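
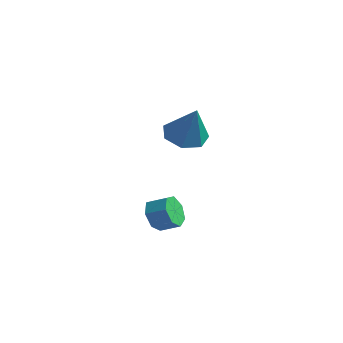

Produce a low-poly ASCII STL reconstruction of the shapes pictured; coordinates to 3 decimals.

solid 
facet normal -0.830 -0.375 -0.413
outer loop
vertex 2.647 2.489 -3.17
vertex 2.209 2.615 -2.405
vertex 2.299 3.174 -3.092
endloop
endfacet
facet normal 0.330 0.270 -0.905
outer loop
vertex 2.647 2.489 -3.17
vertex 2.299 3.174 -3.092
vertex 3.51 2.879 -2.739
endloop
endfacet
facet normal 0.330 0.270 -0.905
outer loop
vertex 3.51 2.879 -2.739
vertex 2.299 3.174 -3.092
vertex 3.162 3.564 -2.661
endloop
endfacet
facet normal 0.829 0.374 0.415
outer loop
vertex 3.51 2.879 -2.739
vertex 3.162 3.564 -2.661
vertex 3.071 3.005 -1.975
endloop
endfacet
facet normal -0.830 -0.375 -0.414
outer loop
vertex 2.299 3.174 -3.092
vertex 2.209 2.615 -2.405
vertex 1.883 3.438 -2.497
endloop
endfacet
facet normal -0.147 0.862 -0.485
outer loop
vertex 2.299 3.174 -3.092
vertex 1.883 3.438 -2.497
vertex 3.162 3.564 -2.661
endloop
endfacet
facet normal -0.147 0.861 -0.486
outer loop
vertex 3.162 3.564 -2.661
vertex 1.883 3.438 -2.497
vertex 2.746 3.828 -2.067
endloop
endfacet
facet normal 0.830 0.374 0.415
outer loop
vertex 3.162 3.564 -2.661
vertex 2.746 3.828 -2.067
vertex 3.071 3.005 -1.975
endloop
endfacet
facet normal -0.829 -0.375 -0.414
outer loop
vertex 1.883 3.438 -2.497
vertex 2.209 2.615 -2.405
vertex 1.712 3.083 -1.833
endloop
endfacet
facet normal -0.513 0.805 0.298
outer loop
vertex 1.883 3.438 -2.497
vertex 1.712 3.083 -1.833
vertex 2.746 3.828 -2.067
endloop
endfacet
facet normal -0.512 0.805 0.300
outer loop
vertex 2.746 3.828 -2.067
vertex 1.712 3.083 -1.833
vertex 2.575 3.472 -1.403
endloop
endfacet
facet normal 0.830 0.374 0.414
outer loop
vertex 2.746 3.828 -2.067
vertex 2.575 3.472 -1.403
vertex 3.071 3.005 -1.975
endloop
endfacet
facet normal -0.830 -0.374 -0.415
outer loop
vertex 1.712 3.083 -1.833
vertex 2.209 2.615 -2.405
vertex 1.915 2.375 -1.6
endloop
endfacet
facet normal -0.492 0.142 0.859
outer loop
vertex 1.712 3.083 -1.833
vertex 1.915 2.375 -1.6
vertex 2.575 3.472 -1.403
endloop
endfacet
facet normal -0.492 0.142 0.859
outer loop
vertex 2.575 3.472 -1.403
vertex 1.915 2.375 -1.6
vertex 2.778 2.764 -1.17
endloop
endfacet
facet normal 0.830 0.374 0.414
outer loop
vertex 2.575 3.472 -1.403
vertex 2.778 2.764 -1.17
vertex 3.071 3.005 -1.975
endloop
endfacet
facet normal -0.830 -0.374 -0.415
outer loop
vertex 1.915 2.375 -1.6
vertex 2.209 2.615 -2.405
vertex 2.339 1.848 -1.973
endloop
endfacet
facet normal -0.101 -0.628 0.772
outer loop
vertex 1.915 2.375 -1.6
vertex 2.339 1.848 -1.973
vertex 2.778 2.764 -1.17
endloop
endfacet
facet normal -0.101 -0.628 0.772
outer loop
vertex 2.778 2.764 -1.17
vertex 2.339 1.848 -1.973
vertex 3.202 2.238 -1.543
endloop
endfacet
facet normal 0.829 0.375 0.414
outer loop
vertex 2.778 2.764 -1.17
vertex 3.202 2.238 -1.543
vertex 3.071 3.005 -1.975
endloop
endfacet
facet normal -0.830 -0.374 -0.414
outer loop
vertex 2.339 1.848 -1.973
vertex 2.209 2.615 -2.405
vertex 2.665 1.899 -2.672
endloop
endfacet
facet normal 0.366 -0.925 0.103
outer loop
vertex 2.339 1.848 -1.973
vertex 2.665 1.899 -2.672
vertex 3.202 2.238 -1.543
endloop
endfacet
facet normal 0.365 -0.925 0.104
outer loop
vertex 3.202 2.238 -1.543
vertex 2.665 1.899 -2.672
vertex 3.528 2.288 -2.241
endloop
endfacet
facet normal 0.829 0.375 0.414
outer loop
vertex 3.202 2.238 -1.543
vertex 3.528 2.288 -2.241
vertex 3.071 3.005 -1.975
endloop
endfacet
facet normal -0.830 -0.374 -0.414
outer loop
vertex 2.665 1.899 -2.672
vertex 2.209 2.615 -2.405
vertex 2.647 2.489 -3.17
endloop
endfacet
facet normal 0.558 -0.525 -0.643
outer loop
vertex 2.665 1.899 -2.672
vertex 2.647 2.489 -3.17
vertex 3.528 2.288 -2.241
endloop
endfacet
facet normal 0.558 -0.525 -0.643
outer loop
vertex 3.528 2.288 -2.241
vertex 2.647 2.489 -3.17
vertex 3.51 2.879 -2.739
endloop
endfacet
facet normal 0.829 0.375 0.415
outer loop
vertex 3.528 2.288 -2.241
vertex 3.51 2.879 -2.739
vertex 3.071 3.005 -1.975
endloop
endfacet
facet normal -0.445 0.130 -0.886
outer loop
vertex 3.356 3.099 2.019
vertex 2.824 3.954 2.412
vertex 3.787 3.926 1.924
endloop
endfacet
facet normal 0.885 -0.465 -0.029
outer loop
vertex 3.356 3.099 2.019
vertex 3.787 3.926 1.924
vertex 3.736 3.686 4.228
endloop
endfacet
facet normal -0.445 0.130 -0.886
outer loop
vertex 3.787 3.926 1.924
vertex 2.824 3.954 2.412
vertex 3.493 4.773 2.196
endloop
endfacet
facet normal 0.949 0.312 0.054
outer loop
vertex 3.787 3.926 1.924
vertex 3.493 4.773 2.196
vertex 3.736 3.686 4.228
endloop
endfacet
facet normal -0.445 0.130 -0.886
outer loop
vertex 3.493 4.773 2.196
vertex 2.824 3.954 2.412
vertex 2.695 5.003 2.631
endloop
endfacet
facet normal 0.442 0.812 0.381
outer loop
vertex 3.493 4.773 2.196
vertex 2.695 5.003 2.631
vertex 3.736 3.686 4.228
endloop
endfacet
facet normal -0.444 0.130 -0.886
outer loop
vertex 2.695 5.003 2.631
vertex 2.824 3.954 2.412
vertex 1.994 4.443 2.9
endloop
endfacet
facet normal -0.254 0.658 0.709
outer loop
vertex 2.695 5.003 2.631
vertex 1.994 4.443 2.9
vertex 3.736 3.686 4.228
endloop
endfacet
facet normal -0.445 0.130 -0.886
outer loop
vertex 1.994 4.443 2.9
vertex 2.824 3.954 2.412
vertex 1.918 3.514 2.802
endloop
endfacet
facet normal -0.615 -0.033 0.788
outer loop
vertex 1.994 4.443 2.9
vertex 1.918 3.514 2.802
vertex 3.736 3.686 4.228
endloop
endfacet
facet normal -0.445 0.130 -0.886
outer loop
vertex 1.918 3.514 2.802
vertex 2.824 3.954 2.412
vertex 2.524 2.916 2.41
endloop
endfacet
facet normal -0.369 -0.741 0.560
outer loop
vertex 1.918 3.514 2.802
vertex 2.524 2.916 2.41
vertex 3.736 3.686 4.228
endloop
endfacet
facet normal -0.445 0.130 -0.886
outer loop
vertex 2.524 2.916 2.41
vertex 2.824 3.954 2.412
vertex 3.356 3.099 2.019
endloop
endfacet
facet normal 0.298 -0.934 0.197
outer loop
vertex 2.524 2.916 2.41
vertex 3.356 3.099 2.019
vertex 3.736 3.686 4.228
endloop
endfacet

endsolid


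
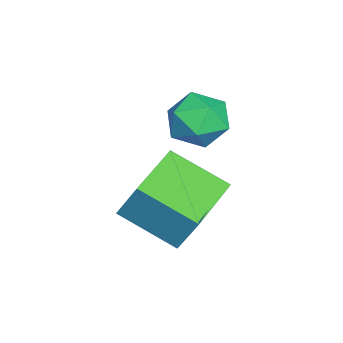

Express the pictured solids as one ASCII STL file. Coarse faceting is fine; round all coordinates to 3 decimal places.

solid 
facet normal -0.961 0.261 0.087
outer loop
vertex -0.017 -3.064 -2.553
vertex 0.278 -1.745 -3.25
vertex -0.237 -3.543 -3.553
endloop
endfacet
facet normal -0.194 -0.867 0.458
outer loop
vertex 1.282 -3.955 -3.69
vertex -0.017 -3.064 -2.553
vertex -0.237 -3.543 -3.553
endloop
endfacet
facet normal -0.961 0.261 0.087
outer loop
vertex -0.237 -3.543 -3.553
vertex 0.278 -1.745 -3.25
vertex 0.058 -2.224 -4.249
endloop
endfacet
facet normal -0.195 -0.423 -0.885
outer loop
vertex 0.058 -2.224 -4.249
vertex 1.282 -3.955 -3.69
vertex -0.237 -3.543 -3.553
endloop
endfacet
facet normal 0.195 0.424 0.885
outer loop
vertex -0.017 -3.064 -2.553
vertex 1.797 -2.157 -3.387
vertex 0.278 -1.745 -3.25
endloop
endfacet
facet normal -0.194 -0.867 0.459
outer loop
vertex 1.502 -3.476 -2.691
vertex -0.017 -3.064 -2.553
vertex 1.282 -3.955 -3.69
endloop
endfacet
facet normal 0.195 0.423 0.885
outer loop
vertex 1.502 -3.476 -2.691
vertex 1.797 -2.157 -3.387
vertex -0.017 -3.064 -2.553
endloop
endfacet
facet normal 0.194 0.867 -0.459
outer loop
vertex 0.278 -1.745 -3.25
vertex 1.797 -2.157 -3.387
vertex 0.058 -2.224 -4.249
endloop
endfacet
facet normal -0.195 -0.424 -0.884
outer loop
vertex 1.577 -2.636 -4.387
vertex 1.282 -3.955 -3.69
vertex 0.058 -2.224 -4.249
endloop
endfacet
facet normal 0.194 0.868 -0.458
outer loop
vertex 0.058 -2.224 -4.249
vertex 1.797 -2.157 -3.387
vertex 1.577 -2.636 -4.387
endloop
endfacet
facet normal 0.961 -0.261 -0.087
outer loop
vertex 1.577 -2.636 -4.387
vertex 1.502 -3.476 -2.691
vertex 1.282 -3.955 -3.69
endloop
endfacet
facet normal 0.962 -0.261 -0.087
outer loop
vertex 1.797 -2.157 -3.387
vertex 1.502 -3.476 -2.691
vertex 1.577 -2.636 -4.387
endloop
endfacet
facet normal 0.188 -0.215 0.958
outer loop
vertex 0.195 -2.21 -0.952
vertex -0.388 -2.692 -0.946
vertex 0.303 -2.936 -1.136
endloop
endfacet
facet normal 0.787 -0.039 0.616
outer loop
vertex 0.195 -2.21 -0.952
vertex 0.303 -2.936 -1.136
vertex 0.643 -2.391 -1.536
endloop
endfacet
facet normal 0.704 0.618 0.349
outer loop
vertex 0.195 -2.21 -0.952
vertex 0.643 -2.391 -1.536
vertex 0.161 -1.809 -1.594
endloop
endfacet
facet normal 0.054 0.848 0.527
outer loop
vertex 0.195 -2.21 -0.952
vertex 0.161 -1.809 -1.594
vertex -0.476 -1.995 -1.229
endloop
endfacet
facet normal -0.266 0.334 0.904
outer loop
vertex 0.195 -2.21 -0.952
vertex -0.476 -1.995 -1.229
vertex -0.388 -2.692 -0.946
endloop
endfacet
facet normal 0.869 -0.491 0.070
outer loop
vertex 0.643 -2.391 -1.536
vertex 0.303 -2.936 -1.136
vertex 0.336 -2.985 -1.891
endloop
endfacet
facet normal -0.102 -0.774 0.624
outer loop
vertex 0.303 -2.936 -1.136
vertex -0.388 -2.692 -0.946
vertex -0.301 -3.171 -1.526
endloop
endfacet
facet normal -0.837 0.112 0.536
outer loop
vertex -0.388 -2.692 -0.946
vertex -0.476 -1.995 -1.229
vertex -0.783 -2.589 -1.584
endloop
endfacet
facet normal -0.319 0.945 -0.075
outer loop
vertex -0.476 -1.995 -1.229
vertex 0.161 -1.809 -1.594
vertex -0.443 -2.044 -1.984
endloop
endfacet
facet normal 0.735 0.573 -0.363
outer loop
vertex 0.161 -1.809 -1.594
vertex 0.643 -2.391 -1.536
vertex 0.248 -2.288 -2.174
endloop
endfacet
facet normal -0.054 -0.848 -0.527
outer loop
vertex -0.335 -2.77 -2.168
vertex 0.336 -2.985 -1.891
vertex -0.301 -3.171 -1.526
endloop
endfacet
facet normal -0.704 -0.618 -0.349
outer loop
vertex -0.335 -2.77 -2.168
vertex -0.301 -3.171 -1.526
vertex -0.783 -2.589 -1.584
endloop
endfacet
facet normal -0.787 0.039 -0.616
outer loop
vertex -0.335 -2.77 -2.168
vertex -0.783 -2.589 -1.584
vertex -0.443 -2.044 -1.984
endloop
endfacet
facet normal -0.188 0.215 -0.958
outer loop
vertex -0.335 -2.77 -2.168
vertex -0.443 -2.044 -1.984
vertex 0.248 -2.288 -2.174
endloop
endfacet
facet normal 0.266 -0.334 -0.904
outer loop
vertex -0.335 -2.77 -2.168
vertex 0.248 -2.288 -2.174
vertex 0.336 -2.985 -1.891
endloop
endfacet
facet normal 0.319 -0.945 0.075
outer loop
vertex -0.301 -3.171 -1.526
vertex 0.336 -2.985 -1.891
vertex 0.303 -2.936 -1.136
endloop
endfacet
facet normal -0.735 -0.573 0.363
outer loop
vertex -0.783 -2.589 -1.584
vertex -0.301 -3.171 -1.526
vertex -0.388 -2.692 -0.946
endloop
endfacet
facet normal -0.869 0.491 -0.070
outer loop
vertex -0.443 -2.044 -1.984
vertex -0.783 -2.589 -1.584
vertex -0.476 -1.995 -1.229
endloop
endfacet
facet normal 0.102 0.774 -0.624
outer loop
vertex 0.248 -2.288 -2.174
vertex -0.443 -2.044 -1.984
vertex 0.161 -1.809 -1.594
endloop
endfacet
facet normal 0.837 -0.112 -0.536
outer loop
vertex 0.336 -2.985 -1.891
vertex 0.248 -2.288 -2.174
vertex 0.643 -2.391 -1.536
endloop
endfacet

endsolid


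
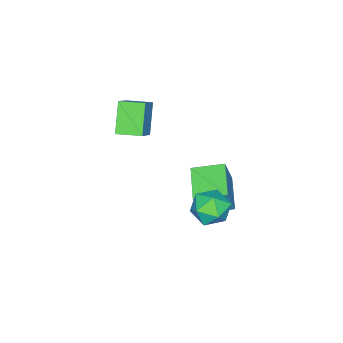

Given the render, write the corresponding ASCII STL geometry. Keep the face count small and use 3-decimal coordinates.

solid 
facet normal -0.935 -0.354 -0.023
outer loop
vertex 1.812 3.502 1.116
vertex 2.182 2.512 1.296
vertex 1.922 3.146 2.121
endloop
endfacet
facet normal -0.923 0.319 0.214
outer loop
vertex 1.812 3.502 1.116
vertex 1.922 3.146 2.121
vertex 2.211 4.148 1.873
endloop
endfacet
facet normal -0.624 0.726 -0.290
outer loop
vertex 1.812 3.502 1.116
vertex 2.211 4.148 1.873
vertex 2.65 4.134 0.895
endloop
endfacet
facet normal -0.451 0.304 -0.839
outer loop
vertex 1.812 3.502 1.116
vertex 2.65 4.134 0.895
vertex 2.632 3.123 0.538
endloop
endfacet
facet normal -0.643 -0.363 -0.674
outer loop
vertex 1.812 3.502 1.116
vertex 2.632 3.123 0.538
vertex 2.182 2.512 1.296
endloop
endfacet
facet normal -0.506 0.342 0.792
outer loop
vertex 2.211 4.148 1.873
vertex 1.922 3.146 2.121
vertex 2.828 3.557 2.522
endloop
endfacet
facet normal -0.525 -0.747 0.408
outer loop
vertex 1.922 3.146 2.121
vertex 2.182 2.512 1.296
vertex 2.81 2.546 2.165
endloop
endfacet
facet normal -0.052 -0.762 -0.645
outer loop
vertex 2.182 2.512 1.296
vertex 2.632 3.123 0.538
vertex 3.249 2.532 1.187
endloop
endfacet
facet normal 0.260 0.317 -0.912
outer loop
vertex 2.632 3.123 0.538
vertex 2.65 4.134 0.895
vertex 3.538 3.534 0.939
endloop
endfacet
facet normal -0.021 0.999 -0.024
outer loop
vertex 2.65 4.134 0.895
vertex 2.211 4.148 1.873
vertex 3.278 4.168 1.764
endloop
endfacet
facet normal 0.451 -0.304 0.839
outer loop
vertex 3.648 3.178 1.944
vertex 2.828 3.557 2.522
vertex 2.81 2.546 2.165
endloop
endfacet
facet normal 0.624 -0.726 0.290
outer loop
vertex 3.648 3.178 1.944
vertex 2.81 2.546 2.165
vertex 3.249 2.532 1.187
endloop
endfacet
facet normal 0.923 -0.319 -0.214
outer loop
vertex 3.648 3.178 1.944
vertex 3.249 2.532 1.187
vertex 3.538 3.534 0.939
endloop
endfacet
facet normal 0.935 0.354 0.023
outer loop
vertex 3.648 3.178 1.944
vertex 3.538 3.534 0.939
vertex 3.278 4.168 1.764
endloop
endfacet
facet normal 0.643 0.363 0.674
outer loop
vertex 3.648 3.178 1.944
vertex 3.278 4.168 1.764
vertex 2.828 3.557 2.522
endloop
endfacet
facet normal -0.260 -0.317 0.912
outer loop
vertex 2.81 2.546 2.165
vertex 2.828 3.557 2.522
vertex 1.922 3.146 2.121
endloop
endfacet
facet normal 0.021 -0.999 0.024
outer loop
vertex 3.249 2.532 1.187
vertex 2.81 2.546 2.165
vertex 2.182 2.512 1.296
endloop
endfacet
facet normal 0.506 -0.342 -0.792
outer loop
vertex 3.538 3.534 0.939
vertex 3.249 2.532 1.187
vertex 2.632 3.123 0.538
endloop
endfacet
facet normal 0.525 0.747 -0.408
outer loop
vertex 3.278 4.168 1.764
vertex 3.538 3.534 0.939
vertex 2.65 4.134 0.895
endloop
endfacet
facet normal 0.052 0.762 0.645
outer loop
vertex 2.828 3.557 2.522
vertex 3.278 4.168 1.764
vertex 2.211 4.148 1.873
endloop
endfacet
facet normal -0.706 -0.251 -0.662
outer loop
vertex -0.317 -3.873 3.228
vertex -0.86 -2.653 3.344
vertex 0.77 -3.256 1.836
endloop
endfacet
facet normal 0.405 -0.910 -0.087
outer loop
vertex 1.92 -2.847 2.916
vertex -0.317 -3.873 3.228
vertex 0.77 -3.256 1.836
endloop
endfacet
facet normal -0.706 -0.252 -0.662
outer loop
vertex 0.77 -3.256 1.836
vertex -0.86 -2.653 3.344
vertex 0.226 -2.037 1.952
endloop
endfacet
facet normal 0.581 0.330 -0.744
outer loop
vertex 0.226 -2.037 1.952
vertex 1.92 -2.847 2.916
vertex 0.77 -3.256 1.836
endloop
endfacet
facet normal -0.581 -0.330 0.744
outer loop
vertex -0.317 -3.873 3.228
vertex 0.29 -2.244 4.424
vertex -0.86 -2.653 3.344
endloop
endfacet
facet normal 0.405 -0.910 -0.086
outer loop
vertex 0.834 -3.463 4.308
vertex -0.317 -3.873 3.228
vertex 1.92 -2.847 2.916
endloop
endfacet
facet normal -0.581 -0.330 0.744
outer loop
vertex 0.834 -3.463 4.308
vertex 0.29 -2.244 4.424
vertex -0.317 -3.873 3.228
endloop
endfacet
facet normal -0.405 0.910 0.087
outer loop
vertex -0.86 -2.653 3.344
vertex 0.29 -2.244 4.424
vertex 0.226 -2.037 1.952
endloop
endfacet
facet normal 0.581 0.329 -0.744
outer loop
vertex 1.377 -1.627 3.032
vertex 1.92 -2.847 2.916
vertex 0.226 -2.037 1.952
endloop
endfacet
facet normal -0.405 0.910 0.087
outer loop
vertex 0.226 -2.037 1.952
vertex 0.29 -2.244 4.424
vertex 1.377 -1.627 3.032
endloop
endfacet
facet normal 0.706 0.251 0.662
outer loop
vertex 1.377 -1.627 3.032
vertex 0.834 -3.463 4.308
vertex 1.92 -2.847 2.916
endloop
endfacet
facet normal 0.705 0.252 0.663
outer loop
vertex 0.29 -2.244 4.424
vertex 0.834 -3.463 4.308
vertex 1.377 -1.627 3.032
endloop
endfacet
facet normal -0.748 -0.605 0.271
outer loop
vertex 0.073 0.298 0.515
vertex -0.889 1.651 0.88
vertex -0.553 0.311 -1.183
endloop
endfacet
facet normal 0.566 -0.796 -0.215
outer loop
vertex 0.929 1.509 -1.72
vertex 0.073 0.298 0.515
vertex -0.553 0.311 -1.183
endloop
endfacet
facet normal -0.748 -0.605 0.271
outer loop
vertex -0.553 0.311 -1.183
vertex -0.889 1.651 0.88
vertex -1.515 1.664 -0.818
endloop
endfacet
facet normal -0.346 0.007 -0.938
outer loop
vertex -1.515 1.664 -0.818
vertex 0.929 1.509 -1.72
vertex -0.553 0.311 -1.183
endloop
endfacet
facet normal 0.346 -0.007 0.938
outer loop
vertex 0.073 0.298 0.515
vertex 0.593 2.849 0.343
vertex -0.889 1.651 0.88
endloop
endfacet
facet normal 0.566 -0.796 -0.215
outer loop
vertex 1.555 1.496 -0.022
vertex 0.073 0.298 0.515
vertex 0.929 1.509 -1.72
endloop
endfacet
facet normal 0.346 -0.007 0.938
outer loop
vertex 1.555 1.496 -0.022
vertex 0.593 2.849 0.343
vertex 0.073 0.298 0.515
endloop
endfacet
facet normal -0.566 0.796 0.215
outer loop
vertex -0.889 1.651 0.88
vertex 0.593 2.849 0.343
vertex -1.515 1.664 -0.818
endloop
endfacet
facet normal -0.346 0.007 -0.938
outer loop
vertex -0.033 2.862 -1.355
vertex 0.929 1.509 -1.72
vertex -1.515 1.664 -0.818
endloop
endfacet
facet normal -0.566 0.796 0.215
outer loop
vertex -1.515 1.664 -0.818
vertex 0.593 2.849 0.343
vertex -0.033 2.862 -1.355
endloop
endfacet
facet normal 0.748 0.605 -0.271
outer loop
vertex -0.033 2.862 -1.355
vertex 1.555 1.496 -0.022
vertex 0.929 1.509 -1.72
endloop
endfacet
facet normal 0.748 0.605 -0.271
outer loop
vertex 0.593 2.849 0.343
vertex 1.555 1.496 -0.022
vertex -0.033 2.862 -1.355
endloop
endfacet

endsolid


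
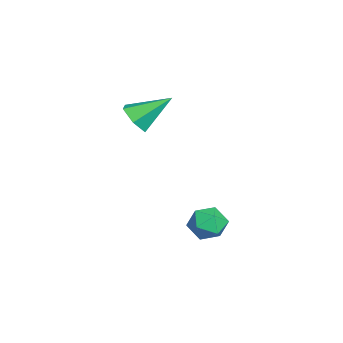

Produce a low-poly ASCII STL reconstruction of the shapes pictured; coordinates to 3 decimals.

solid 
facet normal -0.331 0.864 -0.379
outer loop
vertex -1.761 -0.079 -2.461
vertex -2.324 -0.135 -2.097
vertex -1.789 0.182 -1.841
endloop
endfacet
facet normal 0.382 0.858 -0.344
outer loop
vertex -1.761 -0.079 -2.461
vertex -1.789 0.182 -1.841
vertex -1.237 -0.145 -2.044
endloop
endfacet
facet normal 0.617 0.302 -0.727
outer loop
vertex -1.761 -0.079 -2.461
vertex -1.237 -0.145 -2.044
vertex -1.432 -0.665 -2.425
endloop
endfacet
facet normal 0.049 -0.034 -0.998
outer loop
vertex -1.761 -0.079 -2.461
vertex -1.432 -0.665 -2.425
vertex -2.104 -0.658 -2.458
endloop
endfacet
facet normal -0.537 0.314 -0.783
outer loop
vertex -1.761 -0.079 -2.461
vertex -2.104 -0.658 -2.458
vertex -2.324 -0.135 -2.097
endloop
endfacet
facet normal 0.568 0.751 0.336
outer loop
vertex -1.237 -0.145 -2.044
vertex -1.789 0.182 -1.841
vertex -1.476 -0.242 -1.422
endloop
endfacet
facet normal -0.585 0.762 0.279
outer loop
vertex -1.789 0.182 -1.841
vertex -2.324 -0.135 -2.097
vertex -2.148 -0.235 -1.455
endloop
endfacet
facet normal -0.919 -0.129 -0.373
outer loop
vertex -2.324 -0.135 -2.097
vertex -2.104 -0.658 -2.458
vertex -2.343 -0.755 -1.836
endloop
endfacet
facet normal 0.028 -0.692 -0.721
outer loop
vertex -2.104 -0.658 -2.458
vertex -1.432 -0.665 -2.425
vertex -1.791 -1.082 -2.039
endloop
endfacet
facet normal 0.948 -0.148 -0.283
outer loop
vertex -1.432 -0.665 -2.425
vertex -1.237 -0.145 -2.044
vertex -1.256 -0.765 -1.783
endloop
endfacet
facet normal -0.049 0.034 0.998
outer loop
vertex -1.819 -0.821 -1.419
vertex -1.476 -0.242 -1.422
vertex -2.148 -0.235 -1.455
endloop
endfacet
facet normal -0.617 -0.302 0.727
outer loop
vertex -1.819 -0.821 -1.419
vertex -2.148 -0.235 -1.455
vertex -2.343 -0.755 -1.836
endloop
endfacet
facet normal -0.382 -0.858 0.344
outer loop
vertex -1.819 -0.821 -1.419
vertex -2.343 -0.755 -1.836
vertex -1.791 -1.082 -2.039
endloop
endfacet
facet normal 0.331 -0.864 0.379
outer loop
vertex -1.819 -0.821 -1.419
vertex -1.791 -1.082 -2.039
vertex -1.256 -0.765 -1.783
endloop
endfacet
facet normal 0.537 -0.314 0.783
outer loop
vertex -1.819 -0.821 -1.419
vertex -1.256 -0.765 -1.783
vertex -1.476 -0.242 -1.422
endloop
endfacet
facet normal -0.028 0.692 0.721
outer loop
vertex -2.148 -0.235 -1.455
vertex -1.476 -0.242 -1.422
vertex -1.789 0.182 -1.841
endloop
endfacet
facet normal -0.948 0.148 0.283
outer loop
vertex -2.343 -0.755 -1.836
vertex -2.148 -0.235 -1.455
vertex -2.324 -0.135 -2.097
endloop
endfacet
facet normal -0.568 -0.751 -0.336
outer loop
vertex -1.791 -1.082 -2.039
vertex -2.343 -0.755 -1.836
vertex -2.104 -0.658 -2.458
endloop
endfacet
facet normal 0.585 -0.762 -0.279
outer loop
vertex -1.256 -0.765 -1.783
vertex -1.791 -1.082 -2.039
vertex -1.432 -0.665 -2.425
endloop
endfacet
facet normal 0.919 0.129 0.373
outer loop
vertex -1.476 -0.242 -1.422
vertex -1.256 -0.765 -1.783
vertex -1.237 -0.145 -2.044
endloop
endfacet
facet normal 0.113 -0.799 -0.591
outer loop
vertex -2.814 -2.34 1.36
vertex -3.242 -2.661 1.712
vertex -3.436 -2.316 1.209
endloop
endfacet
facet normal 0.153 0.855 -0.495
outer loop
vertex -2.814 -2.34 1.36
vertex -3.436 -2.316 1.209
vertex -3.398 -1.559 2.528
endloop
endfacet
facet normal 0.113 -0.799 -0.591
outer loop
vertex -3.436 -2.316 1.209
vertex -3.242 -2.661 1.712
vertex -3.863 -2.637 1.561
endloop
endfacet
facet normal -0.725 0.606 -0.327
outer loop
vertex -3.436 -2.316 1.209
vertex -3.863 -2.637 1.561
vertex -3.398 -1.559 2.528
endloop
endfacet
facet normal 0.113 -0.799 -0.591
outer loop
vertex -3.863 -2.637 1.561
vertex -3.242 -2.661 1.712
vertex -3.669 -2.982 2.064
endloop
endfacet
facet normal -0.920 0.049 0.388
outer loop
vertex -3.863 -2.637 1.561
vertex -3.669 -2.982 2.064
vertex -3.398 -1.559 2.528
endloop
endfacet
facet normal 0.113 -0.799 -0.591
outer loop
vertex -3.669 -2.982 2.064
vertex -3.242 -2.661 1.712
vertex -3.048 -3.006 2.215
endloop
endfacet
facet normal -0.238 -0.260 0.936
outer loop
vertex -3.669 -2.982 2.064
vertex -3.048 -3.006 2.215
vertex -3.398 -1.559 2.528
endloop
endfacet
facet normal 0.114 -0.798 -0.591
outer loop
vertex -3.048 -3.006 2.215
vertex -3.242 -2.661 1.712
vertex -2.62 -2.685 1.864
endloop
endfacet
facet normal 0.639 -0.012 0.769
outer loop
vertex -3.048 -3.006 2.215
vertex -2.62 -2.685 1.864
vertex -3.398 -1.559 2.528
endloop
endfacet
facet normal 0.113 -0.799 -0.591
outer loop
vertex -2.62 -2.685 1.864
vertex -3.242 -2.661 1.712
vertex -2.814 -2.34 1.36
endloop
endfacet
facet normal 0.836 0.547 0.052
outer loop
vertex -2.62 -2.685 1.864
vertex -2.814 -2.34 1.36
vertex -3.398 -1.559 2.528
endloop
endfacet

endsolid


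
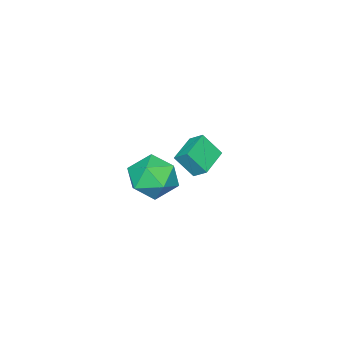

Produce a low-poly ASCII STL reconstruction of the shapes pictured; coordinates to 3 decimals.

solid 
facet normal -0.961 -0.176 0.213
outer loop
vertex -2.168 1.336 -0.542
vertex -2.535 2.091 -1.573
vertex -2.155 0.66 -1.041
endloop
endfacet
facet normal 0.276 -0.567 0.776
outer loop
vertex -0.685 0.929 -1.367
vertex -2.168 1.336 -0.542
vertex -2.155 0.66 -1.041
endloop
endfacet
facet normal -0.961 -0.176 0.213
outer loop
vertex -2.155 0.66 -1.041
vertex -2.535 2.091 -1.573
vertex -2.522 1.415 -2.072
endloop
endfacet
facet normal 0.015 -0.804 -0.594
outer loop
vertex -2.522 1.415 -2.072
vertex -0.685 0.929 -1.367
vertex -2.155 0.66 -1.041
endloop
endfacet
facet normal -0.015 0.804 0.594
outer loop
vertex -2.168 1.336 -0.542
vertex -1.065 2.36 -1.899
vertex -2.535 2.091 -1.573
endloop
endfacet
facet normal 0.276 -0.567 0.776
outer loop
vertex -0.698 1.605 -0.868
vertex -2.168 1.336 -0.542
vertex -0.685 0.929 -1.367
endloop
endfacet
facet normal -0.015 0.804 0.594
outer loop
vertex -0.698 1.605 -0.868
vertex -1.065 2.36 -1.899
vertex -2.168 1.336 -0.542
endloop
endfacet
facet normal -0.276 0.567 -0.776
outer loop
vertex -2.535 2.091 -1.573
vertex -1.065 2.36 -1.899
vertex -2.522 1.415 -2.072
endloop
endfacet
facet normal 0.015 -0.804 -0.594
outer loop
vertex -1.052 1.684 -2.398
vertex -0.685 0.929 -1.367
vertex -2.522 1.415 -2.072
endloop
endfacet
facet normal -0.276 0.567 -0.776
outer loop
vertex -2.522 1.415 -2.072
vertex -1.065 2.36 -1.899
vertex -1.052 1.684 -2.398
endloop
endfacet
facet normal 0.961 0.176 -0.213
outer loop
vertex -1.052 1.684 -2.398
vertex -0.698 1.605 -0.868
vertex -0.685 0.929 -1.367
endloop
endfacet
facet normal 0.961 0.176 -0.213
outer loop
vertex -1.065 2.36 -1.899
vertex -0.698 1.605 -0.868
vertex -1.052 1.684 -2.398
endloop
endfacet
facet normal -0.796 -0.494 0.351
outer loop
vertex 2.097 2.905 0.474
vertex 2.635 1.89 0.265
vertex 2.763 2.417 1.298
endloop
endfacet
facet normal -0.728 0.139 0.671
outer loop
vertex 2.097 2.905 0.474
vertex 2.763 2.417 1.298
vertex 2.813 3.568 1.113
endloop
endfacet
facet normal -0.746 0.645 0.167
outer loop
vertex 2.097 2.905 0.474
vertex 2.813 3.568 1.113
vertex 2.716 3.753 -0.035
endloop
endfacet
facet normal -0.824 0.323 -0.465
outer loop
vertex 2.097 2.905 0.474
vertex 2.716 3.753 -0.035
vertex 2.606 2.716 -0.559
endloop
endfacet
facet normal -0.855 -0.381 -0.352
outer loop
vertex 2.097 2.905 0.474
vertex 2.606 2.716 -0.559
vertex 2.635 1.89 0.265
endloop
endfacet
facet normal -0.087 0.162 0.983
outer loop
vertex 2.813 3.568 1.113
vertex 2.763 2.417 1.298
vertex 3.794 2.964 1.299
endloop
endfacet
facet normal -0.196 -0.864 0.465
outer loop
vertex 2.763 2.417 1.298
vertex 2.635 1.89 0.265
vertex 3.684 1.927 0.775
endloop
endfacet
facet normal -0.292 -0.681 -0.672
outer loop
vertex 2.635 1.89 0.265
vertex 2.606 2.716 -0.559
vertex 3.587 2.112 -0.373
endloop
endfacet
facet normal -0.242 0.458 -0.855
outer loop
vertex 2.606 2.716 -0.559
vertex 2.716 3.753 -0.035
vertex 3.637 3.263 -0.558
endloop
endfacet
facet normal -0.116 0.979 0.168
outer loop
vertex 2.716 3.753 -0.035
vertex 2.813 3.568 1.113
vertex 3.765 3.79 0.475
endloop
endfacet
facet normal 0.824 -0.323 0.465
outer loop
vertex 4.303 2.775 0.266
vertex 3.794 2.964 1.299
vertex 3.684 1.927 0.775
endloop
endfacet
facet normal 0.746 -0.645 -0.167
outer loop
vertex 4.303 2.775 0.266
vertex 3.684 1.927 0.775
vertex 3.587 2.112 -0.373
endloop
endfacet
facet normal 0.728 -0.139 -0.671
outer loop
vertex 4.303 2.775 0.266
vertex 3.587 2.112 -0.373
vertex 3.637 3.263 -0.558
endloop
endfacet
facet normal 0.796 0.494 -0.351
outer loop
vertex 4.303 2.775 0.266
vertex 3.637 3.263 -0.558
vertex 3.765 3.79 0.475
endloop
endfacet
facet normal 0.855 0.381 0.352
outer loop
vertex 4.303 2.775 0.266
vertex 3.765 3.79 0.475
vertex 3.794 2.964 1.299
endloop
endfacet
facet normal 0.242 -0.458 0.855
outer loop
vertex 3.684 1.927 0.775
vertex 3.794 2.964 1.299
vertex 2.763 2.417 1.298
endloop
endfacet
facet normal 0.116 -0.979 -0.168
outer loop
vertex 3.587 2.112 -0.373
vertex 3.684 1.927 0.775
vertex 2.635 1.89 0.265
endloop
endfacet
facet normal 0.087 -0.162 -0.983
outer loop
vertex 3.637 3.263 -0.558
vertex 3.587 2.112 -0.373
vertex 2.606 2.716 -0.559
endloop
endfacet
facet normal 0.196 0.864 -0.465
outer loop
vertex 3.765 3.79 0.475
vertex 3.637 3.263 -0.558
vertex 2.716 3.753 -0.035
endloop
endfacet
facet normal 0.292 0.681 0.672
outer loop
vertex 3.794 2.964 1.299
vertex 3.765 3.79 0.475
vertex 2.813 3.568 1.113
endloop
endfacet

endsolid


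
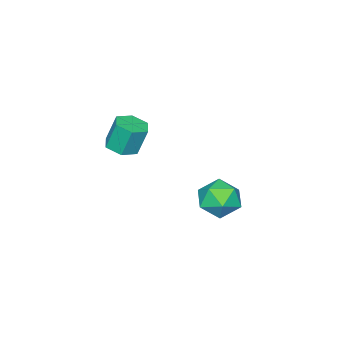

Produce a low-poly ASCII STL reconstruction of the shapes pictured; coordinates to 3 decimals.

solid 
facet normal 0.183 -0.254 -0.950
outer loop
vertex 1.004 -3.062 2.122
vertex 0.257 -2.8 1.908
vertex 0.893 -2.283 1.892
endloop
endfacet
facet normal 0.974 0.180 0.139
outer loop
vertex 1.004 -3.062 2.122
vertex 0.893 -2.283 1.892
vertex 0.73 -2.681 3.546
endloop
endfacet
facet normal 0.974 0.180 0.139
outer loop
vertex 0.73 -2.681 3.546
vertex 0.893 -2.283 1.892
vertex 0.619 -1.902 3.317
endloop
endfacet
facet normal -0.184 0.253 0.950
outer loop
vertex 0.73 -2.681 3.546
vertex 0.619 -1.902 3.317
vertex -0.017 -2.42 3.332
endloop
endfacet
facet normal 0.183 -0.254 -0.950
outer loop
vertex 0.893 -2.283 1.892
vertex 0.257 -2.8 1.908
vertex 0.146 -2.021 1.678
endloop
endfacet
facet normal 0.370 0.913 -0.173
outer loop
vertex 0.893 -2.283 1.892
vertex 0.146 -2.021 1.678
vertex 0.619 -1.902 3.317
endloop
endfacet
facet normal 0.369 0.913 -0.173
outer loop
vertex 0.619 -1.902 3.317
vertex 0.146 -2.021 1.678
vertex -0.129 -1.64 3.103
endloop
endfacet
facet normal -0.183 0.253 0.950
outer loop
vertex 0.619 -1.902 3.317
vertex -0.129 -1.64 3.103
vertex -0.017 -2.42 3.332
endloop
endfacet
facet normal 0.183 -0.254 -0.950
outer loop
vertex 0.146 -2.021 1.678
vertex 0.257 -2.8 1.908
vertex -0.49 -2.539 1.694
endloop
endfacet
facet normal -0.605 0.733 -0.313
outer loop
vertex 0.146 -2.021 1.678
vertex -0.49 -2.539 1.694
vertex -0.129 -1.64 3.103
endloop
endfacet
facet normal -0.605 0.732 -0.312
outer loop
vertex -0.129 -1.64 3.103
vertex -0.49 -2.539 1.694
vertex -0.764 -2.158 3.118
endloop
endfacet
facet normal -0.184 0.253 0.950
outer loop
vertex -0.129 -1.64 3.103
vertex -0.764 -2.158 3.118
vertex -0.017 -2.42 3.332
endloop
endfacet
facet normal 0.184 -0.253 -0.950
outer loop
vertex -0.49 -2.539 1.694
vertex 0.257 -2.8 1.908
vertex -0.379 -3.318 1.923
endloop
endfacet
facet normal -0.974 -0.180 -0.139
outer loop
vertex -0.49 -2.539 1.694
vertex -0.379 -3.318 1.923
vertex -0.764 -2.158 3.118
endloop
endfacet
facet normal -0.974 -0.180 -0.139
outer loop
vertex -0.764 -2.158 3.118
vertex -0.379 -3.318 1.923
vertex -0.653 -2.937 3.348
endloop
endfacet
facet normal -0.183 0.254 0.950
outer loop
vertex -0.764 -2.158 3.118
vertex -0.653 -2.937 3.348
vertex -0.017 -2.42 3.332
endloop
endfacet
facet normal 0.183 -0.253 -0.950
outer loop
vertex -0.379 -3.318 1.923
vertex 0.257 -2.8 1.908
vertex 0.369 -3.58 2.137
endloop
endfacet
facet normal -0.369 -0.913 0.173
outer loop
vertex -0.379 -3.318 1.923
vertex 0.369 -3.58 2.137
vertex -0.653 -2.937 3.348
endloop
endfacet
facet normal -0.370 -0.913 0.173
outer loop
vertex -0.653 -2.937 3.348
vertex 0.369 -3.58 2.137
vertex 0.094 -3.199 3.562
endloop
endfacet
facet normal -0.183 0.254 0.950
outer loop
vertex -0.653 -2.937 3.348
vertex 0.094 -3.199 3.562
vertex -0.017 -2.42 3.332
endloop
endfacet
facet normal 0.184 -0.253 -0.950
outer loop
vertex 0.369 -3.58 2.137
vertex 0.257 -2.8 1.908
vertex 1.004 -3.062 2.122
endloop
endfacet
facet normal 0.605 -0.732 0.313
outer loop
vertex 0.369 -3.58 2.137
vertex 1.004 -3.062 2.122
vertex 0.094 -3.199 3.562
endloop
endfacet
facet normal 0.605 -0.733 0.312
outer loop
vertex 0.094 -3.199 3.562
vertex 1.004 -3.062 2.122
vertex 0.73 -2.681 3.546
endloop
endfacet
facet normal -0.183 0.254 0.950
outer loop
vertex 0.094 -3.199 3.562
vertex 0.73 -2.681 3.546
vertex -0.017 -2.42 3.332
endloop
endfacet
facet normal -0.047 0.031 0.998
outer loop
vertex -4.163 0.038 -2.065
vertex -4.498 -1.069 -2.046
vertex -3.373 -0.804 -2.001
endloop
endfacet
facet normal 0.451 0.480 0.752
outer loop
vertex -4.163 0.038 -2.065
vertex -3.373 -0.804 -2.001
vertex -3.193 0.107 -2.691
endloop
endfacet
facet normal 0.132 0.942 0.309
outer loop
vertex -4.163 0.038 -2.065
vertex -3.193 0.107 -2.691
vertex -4.206 0.404 -3.162
endloop
endfacet
facet normal -0.561 0.778 0.282
outer loop
vertex -4.163 0.038 -2.065
vertex -4.206 0.404 -3.162
vertex -5.013 -0.322 -2.763
endloop
endfacet
facet normal -0.673 0.216 0.708
outer loop
vertex -4.163 0.038 -2.065
vertex -5.013 -0.322 -2.763
vertex -4.498 -1.069 -2.046
endloop
endfacet
facet normal 0.922 0.102 0.374
outer loop
vertex -3.193 0.107 -2.691
vertex -3.373 -0.804 -2.001
vertex -2.927 -0.958 -3.057
endloop
endfacet
facet normal 0.116 -0.624 0.772
outer loop
vertex -3.373 -0.804 -2.001
vertex -4.498 -1.069 -2.046
vertex -3.734 -1.684 -2.658
endloop
endfacet
facet normal -0.895 -0.327 0.302
outer loop
vertex -4.498 -1.069 -2.046
vertex -5.013 -0.322 -2.763
vertex -4.747 -1.387 -3.129
endloop
endfacet
facet normal -0.715 0.582 -0.387
outer loop
vertex -5.013 -0.322 -2.763
vertex -4.206 0.404 -3.162
vertex -4.567 -0.476 -3.819
endloop
endfacet
facet normal 0.407 0.847 -0.342
outer loop
vertex -4.206 0.404 -3.162
vertex -3.193 0.107 -2.691
vertex -3.442 -0.211 -3.774
endloop
endfacet
facet normal 0.561 -0.778 -0.282
outer loop
vertex -3.777 -1.318 -3.755
vertex -2.927 -0.958 -3.057
vertex -3.734 -1.684 -2.658
endloop
endfacet
facet normal -0.132 -0.942 -0.309
outer loop
vertex -3.777 -1.318 -3.755
vertex -3.734 -1.684 -2.658
vertex -4.747 -1.387 -3.129
endloop
endfacet
facet normal -0.451 -0.480 -0.752
outer loop
vertex -3.777 -1.318 -3.755
vertex -4.747 -1.387 -3.129
vertex -4.567 -0.476 -3.819
endloop
endfacet
facet normal 0.047 -0.031 -0.998
outer loop
vertex -3.777 -1.318 -3.755
vertex -4.567 -0.476 -3.819
vertex -3.442 -0.211 -3.774
endloop
endfacet
facet normal 0.673 -0.216 -0.708
outer loop
vertex -3.777 -1.318 -3.755
vertex -3.442 -0.211 -3.774
vertex -2.927 -0.958 -3.057
endloop
endfacet
facet normal 0.715 -0.582 0.387
outer loop
vertex -3.734 -1.684 -2.658
vertex -2.927 -0.958 -3.057
vertex -3.373 -0.804 -2.001
endloop
endfacet
facet normal -0.407 -0.847 0.342
outer loop
vertex -4.747 -1.387 -3.129
vertex -3.734 -1.684 -2.658
vertex -4.498 -1.069 -2.046
endloop
endfacet
facet normal -0.922 -0.102 -0.374
outer loop
vertex -4.567 -0.476 -3.819
vertex -4.747 -1.387 -3.129
vertex -5.013 -0.322 -2.763
endloop
endfacet
facet normal -0.116 0.624 -0.772
outer loop
vertex -3.442 -0.211 -3.774
vertex -4.567 -0.476 -3.819
vertex -4.206 0.404 -3.162
endloop
endfacet
facet normal 0.895 0.327 -0.302
outer loop
vertex -2.927 -0.958 -3.057
vertex -3.442 -0.211 -3.774
vertex -3.193 0.107 -2.691
endloop
endfacet

endsolid


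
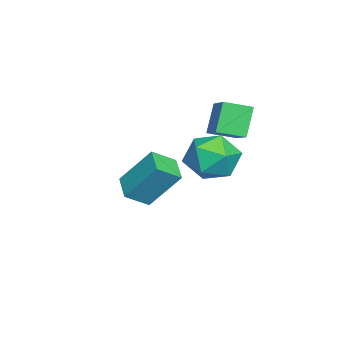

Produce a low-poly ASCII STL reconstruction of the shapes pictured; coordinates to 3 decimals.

solid 
facet normal 0.358 0.934 -0.006
outer loop
vertex 1.953 4.656 1.104
vertex 1.205 4.948 1.922
vertex 2.242 4.552 2.209
endloop
endfacet
facet normal 0.866 0.465 -0.183
outer loop
vertex 1.953 4.656 1.104
vertex 2.242 4.552 2.209
vertex 2.526 3.73 1.463
endloop
endfacet
facet normal 0.644 0.105 -0.757
outer loop
vertex 1.953 4.656 1.104
vertex 2.526 3.73 1.463
vertex 1.665 3.618 0.715
endloop
endfacet
facet normal -0.001 0.351 -0.936
outer loop
vertex 1.953 4.656 1.104
vertex 1.665 3.618 0.715
vertex 0.849 4.37 0.998
endloop
endfacet
facet normal -0.178 0.864 -0.471
outer loop
vertex 1.953 4.656 1.104
vertex 0.849 4.37 0.998
vertex 1.205 4.948 1.922
endloop
endfacet
facet normal 0.935 0.000 0.355
outer loop
vertex 2.526 3.73 1.463
vertex 2.242 4.552 2.209
vertex 2.131 3.45 2.502
endloop
endfacet
facet normal 0.112 0.759 0.642
outer loop
vertex 2.242 4.552 2.209
vertex 1.205 4.948 1.922
vertex 1.315 4.202 2.785
endloop
endfacet
facet normal -0.755 0.646 -0.113
outer loop
vertex 1.205 4.948 1.922
vertex 0.849 4.37 0.998
vertex 0.454 4.09 2.037
endloop
endfacet
facet normal -0.468 -0.183 -0.865
outer loop
vertex 0.849 4.37 0.998
vertex 1.665 3.618 0.715
vertex 0.738 3.268 1.291
endloop
endfacet
facet normal 0.576 -0.581 -0.576
outer loop
vertex 1.665 3.618 0.715
vertex 2.526 3.73 1.463
vertex 1.775 2.872 1.578
endloop
endfacet
facet normal 0.001 -0.351 0.936
outer loop
vertex 1.027 3.164 2.396
vertex 2.131 3.45 2.502
vertex 1.315 4.202 2.785
endloop
endfacet
facet normal -0.644 -0.105 0.757
outer loop
vertex 1.027 3.164 2.396
vertex 1.315 4.202 2.785
vertex 0.454 4.09 2.037
endloop
endfacet
facet normal -0.866 -0.465 0.183
outer loop
vertex 1.027 3.164 2.396
vertex 0.454 4.09 2.037
vertex 0.738 3.268 1.291
endloop
endfacet
facet normal -0.358 -0.934 0.006
outer loop
vertex 1.027 3.164 2.396
vertex 0.738 3.268 1.291
vertex 1.775 2.872 1.578
endloop
endfacet
facet normal 0.178 -0.864 0.471
outer loop
vertex 1.027 3.164 2.396
vertex 1.775 2.872 1.578
vertex 2.131 3.45 2.502
endloop
endfacet
facet normal 0.468 0.183 0.865
outer loop
vertex 1.315 4.202 2.785
vertex 2.131 3.45 2.502
vertex 2.242 4.552 2.209
endloop
endfacet
facet normal -0.576 0.581 0.576
outer loop
vertex 0.454 4.09 2.037
vertex 1.315 4.202 2.785
vertex 1.205 4.948 1.922
endloop
endfacet
facet normal -0.935 -0.000 -0.355
outer loop
vertex 0.738 3.268 1.291
vertex 0.454 4.09 2.037
vertex 0.849 4.37 0.998
endloop
endfacet
facet normal -0.112 -0.759 -0.642
outer loop
vertex 1.775 2.872 1.578
vertex 0.738 3.268 1.291
vertex 1.665 3.618 0.715
endloop
endfacet
facet normal 0.755 -0.646 0.113
outer loop
vertex 2.131 3.45 2.502
vertex 1.775 2.872 1.578
vertex 2.526 3.73 1.463
endloop
endfacet
facet normal -0.879 -0.369 0.301
outer loop
vertex -2.776 0.732 -0.256
vertex -3.352 1.571 -0.911
vertex -2.796 -0.556 -1.89
endloop
endfacet
facet normal 0.476 -0.693 0.541
outer loop
vertex -1.688 -0.091 -2.269
vertex -2.776 0.732 -0.256
vertex -2.796 -0.556 -1.89
endloop
endfacet
facet normal -0.879 -0.369 0.301
outer loop
vertex -2.796 -0.556 -1.89
vertex -3.352 1.571 -0.911
vertex -3.372 0.284 -2.544
endloop
endfacet
facet normal -0.009 -0.618 -0.786
outer loop
vertex -3.372 0.284 -2.544
vertex -1.688 -0.091 -2.269
vertex -2.796 -0.556 -1.89
endloop
endfacet
facet normal 0.009 0.619 0.785
outer loop
vertex -2.776 0.732 -0.256
vertex -2.244 2.036 -1.29
vertex -3.352 1.571 -0.911
endloop
endfacet
facet normal 0.476 -0.694 0.541
outer loop
vertex -1.668 1.196 -0.636
vertex -2.776 0.732 -0.256
vertex -1.688 -0.091 -2.269
endloop
endfacet
facet normal 0.010 0.619 0.786
outer loop
vertex -1.668 1.196 -0.636
vertex -2.244 2.036 -1.29
vertex -2.776 0.732 -0.256
endloop
endfacet
facet normal -0.476 0.694 -0.541
outer loop
vertex -3.352 1.571 -0.911
vertex -2.244 2.036 -1.29
vertex -3.372 0.284 -2.544
endloop
endfacet
facet normal -0.010 -0.620 -0.785
outer loop
vertex -2.264 0.748 -2.924
vertex -1.688 -0.091 -2.269
vertex -3.372 0.284 -2.544
endloop
endfacet
facet normal -0.476 0.694 -0.541
outer loop
vertex -3.372 0.284 -2.544
vertex -2.244 2.036 -1.29
vertex -2.264 0.748 -2.924
endloop
endfacet
facet normal 0.879 0.369 -0.301
outer loop
vertex -2.264 0.748 -2.924
vertex -1.668 1.196 -0.636
vertex -1.688 -0.091 -2.269
endloop
endfacet
facet normal 0.879 0.369 -0.301
outer loop
vertex -2.244 2.036 -1.29
vertex -1.668 1.196 -0.636
vertex -2.264 0.748 -2.924
endloop
endfacet
facet normal -0.491 0.095 0.866
outer loop
vertex -2.828 3.141 2.517
vertex -1.37 3.769 3.276
vertex -3.142 4.228 2.22
endloop
endfacet
facet normal -0.829 -0.357 -0.431
outer loop
vertex -2.43 4.091 0.964
vertex -2.828 3.141 2.517
vertex -3.142 4.228 2.22
endloop
endfacet
facet normal -0.491 0.095 0.866
outer loop
vertex -3.142 4.228 2.22
vertex -1.37 3.769 3.276
vertex -1.684 4.857 2.978
endloop
endfacet
facet normal -0.269 0.929 -0.254
outer loop
vertex -1.684 4.857 2.978
vertex -2.43 4.091 0.964
vertex -3.142 4.228 2.22
endloop
endfacet
facet normal 0.268 -0.929 0.253
outer loop
vertex -2.828 3.141 2.517
vertex -0.658 3.632 2.02
vertex -1.37 3.769 3.276
endloop
endfacet
facet normal -0.829 -0.357 -0.431
outer loop
vertex -2.116 3.003 1.262
vertex -2.828 3.141 2.517
vertex -2.43 4.091 0.964
endloop
endfacet
facet normal 0.269 -0.929 0.254
outer loop
vertex -2.116 3.003 1.262
vertex -0.658 3.632 2.02
vertex -2.828 3.141 2.517
endloop
endfacet
facet normal 0.829 0.357 0.431
outer loop
vertex -1.37 3.769 3.276
vertex -0.658 3.632 2.02
vertex -1.684 4.857 2.978
endloop
endfacet
facet normal -0.268 0.929 -0.254
outer loop
vertex -0.972 4.719 1.723
vertex -2.43 4.091 0.964
vertex -1.684 4.857 2.978
endloop
endfacet
facet normal 0.829 0.357 0.431
outer loop
vertex -1.684 4.857 2.978
vertex -0.658 3.632 2.02
vertex -0.972 4.719 1.723
endloop
endfacet
facet normal 0.492 -0.095 -0.866
outer loop
vertex -0.972 4.719 1.723
vertex -2.116 3.003 1.262
vertex -2.43 4.091 0.964
endloop
endfacet
facet normal 0.491 -0.095 -0.866
outer loop
vertex -0.658 3.632 2.02
vertex -2.116 3.003 1.262
vertex -0.972 4.719 1.723
endloop
endfacet

endsolid


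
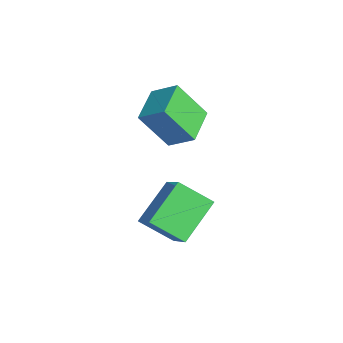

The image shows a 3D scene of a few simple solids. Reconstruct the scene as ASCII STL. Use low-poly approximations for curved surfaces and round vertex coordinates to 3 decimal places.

solid 
facet normal -0.813 0.558 0.168
outer loop
vertex -1.854 3.19 0.032
vertex -1.265 3.866 0.634
vertex -1.52 4.073 -1.285
endloop
endfacet
facet normal -0.545 -0.626 -0.558
outer loop
vertex -0.415 3.314 -1.514
vertex -1.854 3.19 0.032
vertex -1.52 4.073 -1.285
endloop
endfacet
facet normal -0.813 0.558 0.168
outer loop
vertex -1.52 4.073 -1.285
vertex -1.265 3.866 0.634
vertex -0.931 4.749 -0.683
endloop
endfacet
facet normal 0.206 0.545 -0.813
outer loop
vertex -0.931 4.749 -0.683
vertex -0.415 3.314 -1.514
vertex -1.52 4.073 -1.285
endloop
endfacet
facet normal -0.206 -0.545 0.813
outer loop
vertex -1.854 3.19 0.032
vertex -0.16 3.107 0.405
vertex -1.265 3.866 0.634
endloop
endfacet
facet normal -0.545 -0.626 -0.558
outer loop
vertex -0.749 2.431 -0.197
vertex -1.854 3.19 0.032
vertex -0.415 3.314 -1.514
endloop
endfacet
facet normal -0.206 -0.545 0.813
outer loop
vertex -0.749 2.431 -0.197
vertex -0.16 3.107 0.405
vertex -1.854 3.19 0.032
endloop
endfacet
facet normal 0.545 0.626 0.558
outer loop
vertex -1.265 3.866 0.634
vertex -0.16 3.107 0.405
vertex -0.931 4.749 -0.683
endloop
endfacet
facet normal 0.206 0.545 -0.813
outer loop
vertex 0.174 3.99 -0.912
vertex -0.415 3.314 -1.514
vertex -0.931 4.749 -0.683
endloop
endfacet
facet normal 0.545 0.626 0.558
outer loop
vertex -0.931 4.749 -0.683
vertex -0.16 3.107 0.405
vertex 0.174 3.99 -0.912
endloop
endfacet
facet normal 0.813 -0.558 -0.168
outer loop
vertex 0.174 3.99 -0.912
vertex -0.749 2.431 -0.197
vertex -0.415 3.314 -1.514
endloop
endfacet
facet normal 0.813 -0.558 -0.168
outer loop
vertex -0.16 3.107 0.405
vertex -0.749 2.431 -0.197
vertex 0.174 3.99 -0.912
endloop
endfacet
facet normal -0.422 -0.721 0.550
outer loop
vertex 1.904 1.998 -2.95
vertex 1.056 3.187 -2.042
vertex 0.87 1.932 -3.83
endloop
endfacet
facet normal 0.493 -0.691 -0.528
outer loop
vertex 1.444 2.913 -4.578
vertex 1.904 1.998 -2.95
vertex 0.87 1.932 -3.83
endloop
endfacet
facet normal -0.423 -0.720 0.550
outer loop
vertex 0.87 1.932 -3.83
vertex 1.056 3.187 -2.042
vertex 0.022 3.122 -2.923
endloop
endfacet
facet normal -0.761 -0.049 -0.647
outer loop
vertex 0.022 3.122 -2.923
vertex 1.444 2.913 -4.578
vertex 0.87 1.932 -3.83
endloop
endfacet
facet normal 0.761 0.048 0.647
outer loop
vertex 1.904 1.998 -2.95
vertex 1.63 4.168 -2.79
vertex 1.056 3.187 -2.042
endloop
endfacet
facet normal 0.493 -0.691 -0.528
outer loop
vertex 2.478 2.978 -3.697
vertex 1.904 1.998 -2.95
vertex 1.444 2.913 -4.578
endloop
endfacet
facet normal 0.760 0.048 0.648
outer loop
vertex 2.478 2.978 -3.697
vertex 1.63 4.168 -2.79
vertex 1.904 1.998 -2.95
endloop
endfacet
facet normal -0.493 0.691 0.528
outer loop
vertex 1.056 3.187 -2.042
vertex 1.63 4.168 -2.79
vertex 0.022 3.122 -2.923
endloop
endfacet
facet normal -0.761 -0.048 -0.647
outer loop
vertex 0.596 4.102 -3.67
vertex 1.444 2.913 -4.578
vertex 0.022 3.122 -2.923
endloop
endfacet
facet normal -0.493 0.691 0.528
outer loop
vertex 0.022 3.122 -2.923
vertex 1.63 4.168 -2.79
vertex 0.596 4.102 -3.67
endloop
endfacet
facet normal 0.423 0.721 -0.549
outer loop
vertex 0.596 4.102 -3.67
vertex 2.478 2.978 -3.697
vertex 1.444 2.913 -4.578
endloop
endfacet
facet normal 0.422 0.720 -0.550
outer loop
vertex 1.63 4.168 -2.79
vertex 2.478 2.978 -3.697
vertex 0.596 4.102 -3.67
endloop
endfacet

endsolid


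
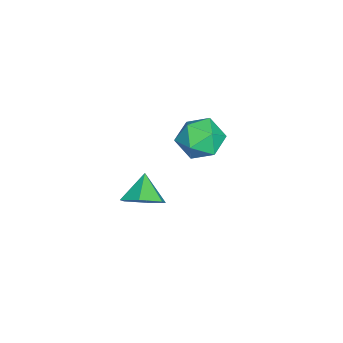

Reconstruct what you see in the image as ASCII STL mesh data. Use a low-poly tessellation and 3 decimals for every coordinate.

solid 
facet normal -0.776 0.576 0.256
outer loop
vertex -4.824 0.564 2.9
vertex -4.426 0.619 3.984
vertex -4.096 1.409 3.206
endloop
endfacet
facet normal -0.601 0.674 -0.430
outer loop
vertex -4.824 0.564 2.9
vertex -4.096 1.409 3.206
vertex -3.967 0.875 2.188
endloop
endfacet
facet normal -0.648 0.044 -0.761
outer loop
vertex -4.824 0.564 2.9
vertex -3.967 0.875 2.188
vertex -4.218 -0.244 2.337
endloop
endfacet
facet normal -0.851 -0.443 -0.280
outer loop
vertex -4.824 0.564 2.9
vertex -4.218 -0.244 2.337
vertex -4.501 -0.402 3.447
endloop
endfacet
facet normal -0.931 -0.114 0.348
outer loop
vertex -4.824 0.564 2.9
vertex -4.501 -0.402 3.447
vertex -4.426 0.619 3.984
endloop
endfacet
facet normal 0.080 0.887 -0.455
outer loop
vertex -3.967 0.875 2.188
vertex -4.096 1.409 3.206
vertex -3.039 1.122 2.833
endloop
endfacet
facet normal -0.203 0.729 0.654
outer loop
vertex -4.096 1.409 3.206
vertex -4.426 0.619 3.984
vertex -3.322 0.964 3.943
endloop
endfacet
facet normal -0.454 -0.388 0.802
outer loop
vertex -4.426 0.619 3.984
vertex -4.501 -0.402 3.447
vertex -3.573 -0.155 4.092
endloop
endfacet
facet normal -0.326 -0.921 -0.214
outer loop
vertex -4.501 -0.402 3.447
vertex -4.218 -0.244 2.337
vertex -3.444 -0.689 3.074
endloop
endfacet
facet normal 0.005 -0.133 -0.991
outer loop
vertex -4.218 -0.244 2.337
vertex -3.967 0.875 2.188
vertex -3.114 0.101 2.296
endloop
endfacet
facet normal 0.851 0.443 0.280
outer loop
vertex -2.716 0.156 3.38
vertex -3.039 1.122 2.833
vertex -3.322 0.964 3.943
endloop
endfacet
facet normal 0.648 -0.044 0.761
outer loop
vertex -2.716 0.156 3.38
vertex -3.322 0.964 3.943
vertex -3.573 -0.155 4.092
endloop
endfacet
facet normal 0.601 -0.674 0.430
outer loop
vertex -2.716 0.156 3.38
vertex -3.573 -0.155 4.092
vertex -3.444 -0.689 3.074
endloop
endfacet
facet normal 0.776 -0.576 -0.256
outer loop
vertex -2.716 0.156 3.38
vertex -3.444 -0.689 3.074
vertex -3.114 0.101 2.296
endloop
endfacet
facet normal 0.931 0.114 -0.348
outer loop
vertex -2.716 0.156 3.38
vertex -3.114 0.101 2.296
vertex -3.039 1.122 2.833
endloop
endfacet
facet normal 0.326 0.921 0.214
outer loop
vertex -3.322 0.964 3.943
vertex -3.039 1.122 2.833
vertex -4.096 1.409 3.206
endloop
endfacet
facet normal -0.005 0.133 0.991
outer loop
vertex -3.573 -0.155 4.092
vertex -3.322 0.964 3.943
vertex -4.426 0.619 3.984
endloop
endfacet
facet normal -0.080 -0.887 0.455
outer loop
vertex -3.444 -0.689 3.074
vertex -3.573 -0.155 4.092
vertex -4.501 -0.402 3.447
endloop
endfacet
facet normal 0.203 -0.729 -0.654
outer loop
vertex -3.114 0.101 2.296
vertex -3.444 -0.689 3.074
vertex -4.218 -0.244 2.337
endloop
endfacet
facet normal 0.454 0.388 -0.802
outer loop
vertex -3.039 1.122 2.833
vertex -3.114 0.101 2.296
vertex -3.967 0.875 2.188
endloop
endfacet
facet normal 0.727 0.114 -0.677
outer loop
vertex 2.017 -0.835 4.087
vertex 1.357 -0.843 3.376
vertex 1.612 -0.005 3.792
endloop
endfacet
facet normal 0.075 0.366 0.927
outer loop
vertex 2.017 -0.835 4.087
vertex 1.612 -0.005 3.792
vertex 0.383 -0.997 4.284
endloop
endfacet
facet normal 0.727 0.115 -0.677
outer loop
vertex 1.612 -0.005 3.792
vertex 1.357 -0.843 3.376
vertex 0.952 -0.013 3.082
endloop
endfacet
facet normal -0.462 0.781 0.421
outer loop
vertex 1.612 -0.005 3.792
vertex 0.952 -0.013 3.082
vertex 0.383 -0.997 4.284
endloop
endfacet
facet normal 0.727 0.115 -0.677
outer loop
vertex 0.952 -0.013 3.082
vertex 1.357 -0.843 3.376
vertex 0.697 -0.851 2.666
endloop
endfacet
facet normal -0.924 0.354 -0.147
outer loop
vertex 0.952 -0.013 3.082
vertex 0.697 -0.851 2.666
vertex 0.383 -0.997 4.284
endloop
endfacet
facet normal 0.727 0.114 -0.677
outer loop
vertex 0.697 -0.851 2.666
vertex 1.357 -0.843 3.376
vertex 1.102 -1.682 2.961
endloop
endfacet
facet normal -0.848 -0.487 -0.209
outer loop
vertex 0.697 -0.851 2.666
vertex 1.102 -1.682 2.961
vertex 0.383 -0.997 4.284
endloop
endfacet
facet normal 0.727 0.114 -0.677
outer loop
vertex 1.102 -1.682 2.961
vertex 1.357 -0.843 3.376
vertex 1.762 -1.674 3.671
endloop
endfacet
facet normal -0.310 -0.903 0.299
outer loop
vertex 1.102 -1.682 2.961
vertex 1.762 -1.674 3.671
vertex 0.383 -0.997 4.284
endloop
endfacet
facet normal 0.727 0.114 -0.677
outer loop
vertex 1.762 -1.674 3.671
vertex 1.357 -0.843 3.376
vertex 2.017 -0.835 4.087
endloop
endfacet
facet normal 0.152 -0.476 0.866
outer loop
vertex 1.762 -1.674 3.671
vertex 2.017 -0.835 4.087
vertex 0.383 -0.997 4.284
endloop
endfacet

endsolid


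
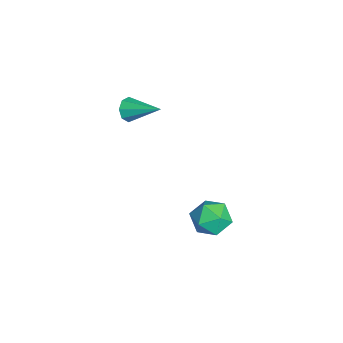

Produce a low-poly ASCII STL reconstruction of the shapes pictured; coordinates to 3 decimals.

solid 
facet normal -0.356 0.928 0.106
outer loop
vertex -0.306 0.582 -2.481
vertex -1.301 0.22 -2.655
vertex -0.91 0.256 -1.657
endloop
endfacet
facet normal 0.231 0.835 0.500
outer loop
vertex -0.306 0.582 -2.481
vertex -0.91 0.256 -1.657
vertex 0.129 -0.008 -1.697
endloop
endfacet
facet normal 0.762 0.644 0.062
outer loop
vertex -0.306 0.582 -2.481
vertex 0.129 -0.008 -1.697
vertex 0.38 -0.206 -2.721
endloop
endfacet
facet normal 0.502 0.621 -0.602
outer loop
vertex -0.306 0.582 -2.481
vertex 0.38 -0.206 -2.721
vertex -0.503 -0.066 -3.313
endloop
endfacet
facet normal -0.189 0.796 -0.575
outer loop
vertex -0.306 0.582 -2.481
vertex -0.503 -0.066 -3.313
vertex -1.301 0.22 -2.655
endloop
endfacet
facet normal 0.111 0.294 0.949
outer loop
vertex 0.129 -0.008 -1.697
vertex -0.91 0.256 -1.657
vertex -0.597 -0.734 -1.387
endloop
endfacet
facet normal -0.839 0.444 0.313
outer loop
vertex -0.91 0.256 -1.657
vertex -1.301 0.22 -2.655
vertex -1.48 -0.594 -1.979
endloop
endfacet
facet normal -0.568 0.231 -0.790
outer loop
vertex -1.301 0.22 -2.655
vertex -0.503 -0.066 -3.313
vertex -1.229 -0.792 -3.003
endloop
endfacet
facet normal 0.550 -0.053 -0.833
outer loop
vertex -0.503 -0.066 -3.313
vertex 0.38 -0.206 -2.721
vertex -0.19 -1.056 -3.043
endloop
endfacet
facet normal 0.971 -0.014 0.241
outer loop
vertex 0.38 -0.206 -2.721
vertex 0.129 -0.008 -1.697
vertex 0.201 -1.02 -2.045
endloop
endfacet
facet normal -0.502 -0.621 0.602
outer loop
vertex -0.794 -1.382 -2.219
vertex -0.597 -0.734 -1.387
vertex -1.48 -0.594 -1.979
endloop
endfacet
facet normal -0.762 -0.644 -0.062
outer loop
vertex -0.794 -1.382 -2.219
vertex -1.48 -0.594 -1.979
vertex -1.229 -0.792 -3.003
endloop
endfacet
facet normal -0.231 -0.835 -0.500
outer loop
vertex -0.794 -1.382 -2.219
vertex -1.229 -0.792 -3.003
vertex -0.19 -1.056 -3.043
endloop
endfacet
facet normal 0.356 -0.928 -0.106
outer loop
vertex -0.794 -1.382 -2.219
vertex -0.19 -1.056 -3.043
vertex 0.201 -1.02 -2.045
endloop
endfacet
facet normal 0.189 -0.796 0.575
outer loop
vertex -0.794 -1.382 -2.219
vertex 0.201 -1.02 -2.045
vertex -0.597 -0.734 -1.387
endloop
endfacet
facet normal -0.550 0.053 0.833
outer loop
vertex -1.48 -0.594 -1.979
vertex -0.597 -0.734 -1.387
vertex -0.91 0.256 -1.657
endloop
endfacet
facet normal -0.971 0.014 -0.241
outer loop
vertex -1.229 -0.792 -3.003
vertex -1.48 -0.594 -1.979
vertex -1.301 0.22 -2.655
endloop
endfacet
facet normal -0.111 -0.294 -0.949
outer loop
vertex -0.19 -1.056 -3.043
vertex -1.229 -0.792 -3.003
vertex -0.503 -0.066 -3.313
endloop
endfacet
facet normal 0.839 -0.444 -0.313
outer loop
vertex 0.201 -1.02 -2.045
vertex -0.19 -1.056 -3.043
vertex 0.38 -0.206 -2.721
endloop
endfacet
facet normal 0.568 -0.231 0.790
outer loop
vertex -0.597 -0.734 -1.387
vertex 0.201 -1.02 -2.045
vertex 0.129 -0.008 -1.697
endloop
endfacet
facet normal -0.494 -0.753 -0.435
outer loop
vertex -2.762 -4.468 3.888
vertex -3.117 -4.021 3.518
vertex -2.532 -4.357 3.435
endloop
endfacet
facet normal 0.866 -0.354 0.353
outer loop
vertex -2.762 -4.468 3.888
vertex -2.532 -4.357 3.435
vertex -2.183 -2.599 4.342
endloop
endfacet
facet normal -0.494 -0.752 -0.436
outer loop
vertex -2.532 -4.357 3.435
vertex -3.117 -4.021 3.518
vertex -2.644 -4.049 3.031
endloop
endfacet
facet normal 0.955 -0.038 -0.294
outer loop
vertex -2.532 -4.357 3.435
vertex -2.644 -4.049 3.031
vertex -2.183 -2.599 4.342
endloop
endfacet
facet normal -0.493 -0.753 -0.436
outer loop
vertex -2.644 -4.049 3.031
vertex -3.117 -4.021 3.518
vertex -3.033 -3.725 2.912
endloop
endfacet
facet normal 0.577 0.439 -0.689
outer loop
vertex -2.644 -4.049 3.031
vertex -3.033 -3.725 2.912
vertex -2.183 -2.599 4.342
endloop
endfacet
facet normal -0.494 -0.752 -0.436
outer loop
vertex -3.033 -3.725 2.912
vertex -3.117 -4.021 3.518
vertex -3.472 -3.574 3.149
endloop
endfacet
facet normal -0.049 0.799 -0.600
outer loop
vertex -3.033 -3.725 2.912
vertex -3.472 -3.574 3.149
vertex -2.183 -2.599 4.342
endloop
endfacet
facet normal -0.495 -0.752 -0.435
outer loop
vertex -3.472 -3.574 3.149
vertex -3.117 -4.021 3.518
vertex -3.702 -3.685 3.602
endloop
endfacet
facet normal -0.554 0.829 -0.078
outer loop
vertex -3.472 -3.574 3.149
vertex -3.702 -3.685 3.602
vertex -2.183 -2.599 4.342
endloop
endfacet
facet normal -0.494 -0.752 -0.436
outer loop
vertex -3.702 -3.685 3.602
vertex -3.117 -4.021 3.518
vertex -3.59 -3.993 4.006
endloop
endfacet
facet normal -0.643 0.512 0.569
outer loop
vertex -3.702 -3.685 3.602
vertex -3.59 -3.993 4.006
vertex -2.183 -2.599 4.342
endloop
endfacet
facet normal -0.493 -0.753 -0.435
outer loop
vertex -3.59 -3.993 4.006
vertex -3.117 -4.021 3.518
vertex -3.2 -4.317 4.125
endloop
endfacet
facet normal -0.265 0.035 0.964
outer loop
vertex -3.59 -3.993 4.006
vertex -3.2 -4.317 4.125
vertex -2.183 -2.599 4.342
endloop
endfacet
facet normal -0.495 -0.753 -0.435
outer loop
vertex -3.2 -4.317 4.125
vertex -3.117 -4.021 3.518
vertex -2.762 -4.468 3.888
endloop
endfacet
facet normal 0.361 -0.324 0.874
outer loop
vertex -3.2 -4.317 4.125
vertex -2.762 -4.468 3.888
vertex -2.183 -2.599 4.342
endloop
endfacet

endsolid


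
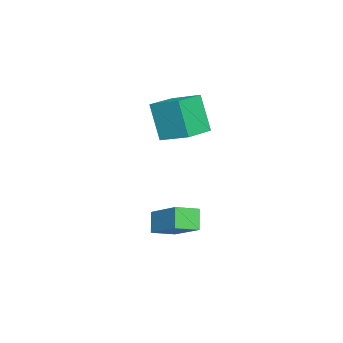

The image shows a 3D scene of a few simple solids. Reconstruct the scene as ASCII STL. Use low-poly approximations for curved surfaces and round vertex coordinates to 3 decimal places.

solid 
facet normal -0.555 0.770 -0.313
outer loop
vertex 2.009 2.31 -2.631
vertex 3.121 3.543 -1.57
vertex 2.657 2.44 -3.46
endloop
endfacet
facet normal -0.564 -0.625 -0.539
outer loop
vertex 3.279 1.577 -3.11
vertex 2.009 2.31 -2.631
vertex 2.657 2.44 -3.46
endloop
endfacet
facet normal -0.556 0.770 -0.313
outer loop
vertex 2.657 2.44 -3.46
vertex 3.121 3.543 -1.57
vertex 3.768 3.673 -2.399
endloop
endfacet
facet normal 0.611 0.123 -0.782
outer loop
vertex 3.768 3.673 -2.399
vertex 3.279 1.577 -3.11
vertex 2.657 2.44 -3.46
endloop
endfacet
facet normal -0.611 -0.123 0.782
outer loop
vertex 2.009 2.31 -2.631
vertex 3.743 2.68 -1.22
vertex 3.121 3.543 -1.57
endloop
endfacet
facet normal -0.564 -0.626 -0.539
outer loop
vertex 2.632 1.447 -2.281
vertex 2.009 2.31 -2.631
vertex 3.279 1.577 -3.11
endloop
endfacet
facet normal -0.610 -0.123 0.782
outer loop
vertex 2.632 1.447 -2.281
vertex 3.743 2.68 -1.22
vertex 2.009 2.31 -2.631
endloop
endfacet
facet normal 0.565 0.625 0.539
outer loop
vertex 3.121 3.543 -1.57
vertex 3.743 2.68 -1.22
vertex 3.768 3.673 -2.399
endloop
endfacet
facet normal 0.610 0.123 -0.783
outer loop
vertex 4.391 2.81 -2.049
vertex 3.279 1.577 -3.11
vertex 3.768 3.673 -2.399
endloop
endfacet
facet normal 0.564 0.626 0.539
outer loop
vertex 3.768 3.673 -2.399
vertex 3.743 2.68 -1.22
vertex 4.391 2.81 -2.049
endloop
endfacet
facet normal 0.556 -0.770 0.313
outer loop
vertex 4.391 2.81 -2.049
vertex 2.632 1.447 -2.281
vertex 3.279 1.577 -3.11
endloop
endfacet
facet normal 0.555 -0.770 0.313
outer loop
vertex 3.743 2.68 -1.22
vertex 2.632 1.447 -2.281
vertex 4.391 2.81 -2.049
endloop
endfacet
facet normal -0.895 0.419 -0.150
outer loop
vertex -1.008 1.535 2.554
vertex -0.491 2.844 3.128
vertex -0.457 2.086 0.8
endloop
endfacet
facet normal -0.340 -0.861 -0.377
outer loop
vertex 0.931 1.436 1.032
vertex -1.008 1.535 2.554
vertex -0.457 2.086 0.8
endloop
endfacet
facet normal -0.895 0.419 -0.150
outer loop
vertex -0.457 2.086 0.8
vertex -0.491 2.844 3.128
vertex 0.06 3.395 1.374
endloop
endfacet
facet normal 0.287 0.287 -0.914
outer loop
vertex 0.06 3.395 1.374
vertex 0.931 1.436 1.032
vertex -0.457 2.086 0.8
endloop
endfacet
facet normal -0.287 -0.287 0.914
outer loop
vertex -1.008 1.535 2.554
vertex 0.897 2.194 3.36
vertex -0.491 2.844 3.128
endloop
endfacet
facet normal -0.340 -0.861 -0.377
outer loop
vertex 0.38 0.885 2.786
vertex -1.008 1.535 2.554
vertex 0.931 1.436 1.032
endloop
endfacet
facet normal -0.287 -0.287 0.914
outer loop
vertex 0.38 0.885 2.786
vertex 0.897 2.194 3.36
vertex -1.008 1.535 2.554
endloop
endfacet
facet normal 0.340 0.861 0.377
outer loop
vertex -0.491 2.844 3.128
vertex 0.897 2.194 3.36
vertex 0.06 3.395 1.374
endloop
endfacet
facet normal 0.287 0.287 -0.914
outer loop
vertex 1.448 2.745 1.606
vertex 0.931 1.436 1.032
vertex 0.06 3.395 1.374
endloop
endfacet
facet normal 0.340 0.861 0.377
outer loop
vertex 0.06 3.395 1.374
vertex 0.897 2.194 3.36
vertex 1.448 2.745 1.606
endloop
endfacet
facet normal 0.895 -0.419 0.150
outer loop
vertex 1.448 2.745 1.606
vertex 0.38 0.885 2.786
vertex 0.931 1.436 1.032
endloop
endfacet
facet normal 0.895 -0.419 0.150
outer loop
vertex 0.897 2.194 3.36
vertex 0.38 0.885 2.786
vertex 1.448 2.745 1.606
endloop
endfacet

endsolid


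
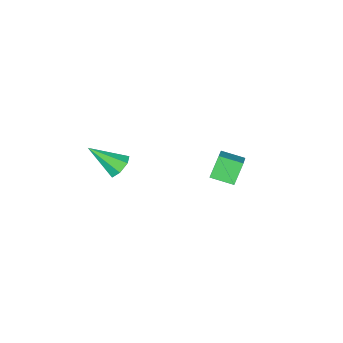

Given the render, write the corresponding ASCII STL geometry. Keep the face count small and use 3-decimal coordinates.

solid 
facet normal -0.514 -0.186 0.838
outer loop
vertex -2.286 -2.277 -0.677
vertex -2.997 -1.509 -0.943
vertex -3.039 -3.206 -1.345
endloop
endfacet
facet normal 0.659 -0.711 0.247
outer loop
vertex -2.443 -2.991 -2.317
vertex -2.286 -2.277 -0.677
vertex -3.039 -3.206 -1.345
endloop
endfacet
facet normal -0.514 -0.186 0.838
outer loop
vertex -3.039 -3.206 -1.345
vertex -2.997 -1.509 -0.943
vertex -3.75 -2.439 -1.611
endloop
endfacet
facet normal -0.550 -0.679 -0.487
outer loop
vertex -3.75 -2.439 -1.611
vertex -2.443 -2.991 -2.317
vertex -3.039 -3.206 -1.345
endloop
endfacet
facet normal 0.550 0.678 0.487
outer loop
vertex -2.286 -2.277 -0.677
vertex -2.401 -1.294 -1.915
vertex -2.997 -1.509 -0.943
endloop
endfacet
facet normal 0.659 -0.711 0.246
outer loop
vertex -1.69 -2.061 -1.649
vertex -2.286 -2.277 -0.677
vertex -2.443 -2.991 -2.317
endloop
endfacet
facet normal 0.549 0.678 0.488
outer loop
vertex -1.69 -2.061 -1.649
vertex -2.401 -1.294 -1.915
vertex -2.286 -2.277 -0.677
endloop
endfacet
facet normal -0.659 0.711 -0.247
outer loop
vertex -2.997 -1.509 -0.943
vertex -2.401 -1.294 -1.915
vertex -3.75 -2.439 -1.611
endloop
endfacet
facet normal -0.550 -0.678 -0.488
outer loop
vertex -3.154 -2.223 -2.583
vertex -2.443 -2.991 -2.317
vertex -3.75 -2.439 -1.611
endloop
endfacet
facet normal -0.659 0.711 -0.246
outer loop
vertex -3.75 -2.439 -1.611
vertex -2.401 -1.294 -1.915
vertex -3.154 -2.223 -2.583
endloop
endfacet
facet normal 0.514 0.186 -0.838
outer loop
vertex -3.154 -2.223 -2.583
vertex -1.69 -2.061 -1.649
vertex -2.443 -2.991 -2.317
endloop
endfacet
facet normal 0.514 0.186 -0.838
outer loop
vertex -2.401 -1.294 -1.915
vertex -1.69 -2.061 -1.649
vertex -3.154 -2.223 -2.583
endloop
endfacet
facet normal -0.586 0.514 -0.626
outer loop
vertex 2.67 -2.594 0.039
vertex 2.159 -2.838 0.317
vertex 2.47 -2.309 0.46
endloop
endfacet
facet normal 0.875 0.475 0.094
outer loop
vertex 2.67 -2.594 0.039
vertex 2.47 -2.309 0.46
vertex 3.121 -3.682 1.343
endloop
endfacet
facet normal -0.586 0.514 -0.626
outer loop
vertex 2.47 -2.309 0.46
vertex 2.159 -2.838 0.317
vertex 2.036 -2.423 0.773
endloop
endfacet
facet normal 0.347 0.618 0.706
outer loop
vertex 2.47 -2.309 0.46
vertex 2.036 -2.423 0.773
vertex 3.121 -3.682 1.343
endloop
endfacet
facet normal -0.586 0.514 -0.626
outer loop
vertex 2.036 -2.423 0.773
vertex 2.159 -2.838 0.317
vertex 1.695 -2.849 0.742
endloop
endfacet
facet normal -0.297 0.169 0.940
outer loop
vertex 2.036 -2.423 0.773
vertex 1.695 -2.849 0.742
vertex 3.121 -3.682 1.343
endloop
endfacet
facet normal -0.586 0.514 -0.627
outer loop
vertex 1.695 -2.849 0.742
vertex 2.159 -2.838 0.317
vertex 1.704 -3.267 0.391
endloop
endfacet
facet normal -0.574 -0.534 0.621
outer loop
vertex 1.695 -2.849 0.742
vertex 1.704 -3.267 0.391
vertex 3.121 -3.682 1.343
endloop
endfacet
facet normal -0.586 0.514 -0.627
outer loop
vertex 1.704 -3.267 0.391
vertex 2.159 -2.838 0.317
vertex 2.056 -3.363 -0.017
endloop
endfacet
facet normal -0.274 -0.962 -0.011
outer loop
vertex 1.704 -3.267 0.391
vertex 2.056 -3.363 -0.017
vertex 3.121 -3.682 1.343
endloop
endfacet
facet normal -0.587 0.513 -0.626
outer loop
vertex 2.056 -3.363 -0.017
vertex 2.159 -2.838 0.317
vertex 2.485 -3.063 -0.173
endloop
endfacet
facet normal 0.378 -0.791 -0.481
outer loop
vertex 2.056 -3.363 -0.017
vertex 2.485 -3.063 -0.173
vertex 3.121 -3.682 1.343
endloop
endfacet
facet normal -0.586 0.514 -0.626
outer loop
vertex 2.485 -3.063 -0.173
vertex 2.159 -2.838 0.317
vertex 2.67 -2.594 0.039
endloop
endfacet
facet normal 0.887 -0.153 -0.435
outer loop
vertex 2.485 -3.063 -0.173
vertex 2.67 -2.594 0.039
vertex 3.121 -3.682 1.343
endloop
endfacet

endsolid


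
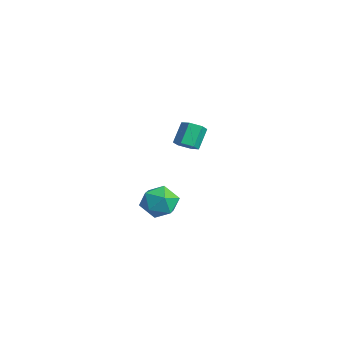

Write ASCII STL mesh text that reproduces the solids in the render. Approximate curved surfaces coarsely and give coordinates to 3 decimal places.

solid 
facet normal 0.362 -0.501 -0.786
outer loop
vertex -2.322 -0.154 0.191
vertex -2.652 0.267 -0.229
vertex -2.018 0.413 -0.03
endloop
endfacet
facet normal 0.818 -0.234 0.525
outer loop
vertex -2.322 -0.154 0.191
vertex -2.018 0.413 -0.03
vertex -2.818 0.531 1.268
endloop
endfacet
facet normal 0.818 -0.235 0.525
outer loop
vertex -2.818 0.531 1.268
vertex -2.018 0.413 -0.03
vertex -2.514 1.098 1.048
endloop
endfacet
facet normal -0.361 0.499 0.787
outer loop
vertex -2.818 0.531 1.268
vertex -2.514 1.098 1.048
vertex -3.148 0.953 0.849
endloop
endfacet
facet normal 0.362 -0.499 -0.787
outer loop
vertex -2.018 0.413 -0.03
vertex -2.652 0.267 -0.229
vertex -2.348 0.834 -0.449
endloop
endfacet
facet normal 0.796 0.605 -0.019
outer loop
vertex -2.018 0.413 -0.03
vertex -2.348 0.834 -0.449
vertex -2.514 1.098 1.048
endloop
endfacet
facet normal 0.796 0.605 -0.019
outer loop
vertex -2.514 1.098 1.048
vertex -2.348 0.834 -0.449
vertex -2.844 1.519 0.628
endloop
endfacet
facet normal -0.361 0.501 0.786
outer loop
vertex -2.514 1.098 1.048
vertex -2.844 1.519 0.628
vertex -3.148 0.953 0.849
endloop
endfacet
facet normal 0.361 -0.499 -0.787
outer loop
vertex -2.348 0.834 -0.449
vertex -2.652 0.267 -0.229
vertex -2.982 0.689 -0.648
endloop
endfacet
facet normal -0.021 0.839 -0.544
outer loop
vertex -2.348 0.834 -0.449
vertex -2.982 0.689 -0.648
vertex -2.844 1.519 0.628
endloop
endfacet
facet normal -0.021 0.839 -0.544
outer loop
vertex -2.844 1.519 0.628
vertex -2.982 0.689 -0.648
vertex -3.478 1.374 0.429
endloop
endfacet
facet normal -0.361 0.501 0.786
outer loop
vertex -2.844 1.519 0.628
vertex -3.478 1.374 0.429
vertex -3.148 0.953 0.849
endloop
endfacet
facet normal 0.361 -0.499 -0.787
outer loop
vertex -2.982 0.689 -0.648
vertex -2.652 0.267 -0.229
vertex -3.286 0.122 -0.428
endloop
endfacet
facet normal -0.818 0.234 -0.526
outer loop
vertex -2.982 0.689 -0.648
vertex -3.286 0.122 -0.428
vertex -3.478 1.374 0.429
endloop
endfacet
facet normal -0.818 0.234 -0.525
outer loop
vertex -3.478 1.374 0.429
vertex -3.286 0.122 -0.428
vertex -3.782 0.807 0.65
endloop
endfacet
facet normal -0.362 0.501 0.786
outer loop
vertex -3.478 1.374 0.429
vertex -3.782 0.807 0.65
vertex -3.148 0.953 0.849
endloop
endfacet
facet normal 0.361 -0.501 -0.786
outer loop
vertex -3.286 0.122 -0.428
vertex -2.652 0.267 -0.229
vertex -2.956 -0.299 -0.008
endloop
endfacet
facet normal -0.796 -0.605 0.018
outer loop
vertex -3.286 0.122 -0.428
vertex -2.956 -0.299 -0.008
vertex -3.782 0.807 0.65
endloop
endfacet
facet normal -0.796 -0.605 0.019
outer loop
vertex -3.782 0.807 0.65
vertex -2.956 -0.299 -0.008
vertex -3.452 0.386 1.069
endloop
endfacet
facet normal -0.362 0.499 0.787
outer loop
vertex -3.782 0.807 0.65
vertex -3.452 0.386 1.069
vertex -3.148 0.953 0.849
endloop
endfacet
facet normal 0.361 -0.501 -0.786
outer loop
vertex -2.956 -0.299 -0.008
vertex -2.652 0.267 -0.229
vertex -2.322 -0.154 0.191
endloop
endfacet
facet normal 0.021 -0.839 0.544
outer loop
vertex -2.956 -0.299 -0.008
vertex -2.322 -0.154 0.191
vertex -3.452 0.386 1.069
endloop
endfacet
facet normal 0.021 -0.839 0.544
outer loop
vertex -3.452 0.386 1.069
vertex -2.322 -0.154 0.191
vertex -2.818 0.531 1.268
endloop
endfacet
facet normal -0.361 0.499 0.787
outer loop
vertex -3.452 0.386 1.069
vertex -2.818 0.531 1.268
vertex -3.148 0.953 0.849
endloop
endfacet
facet normal -0.139 0.826 0.546
outer loop
vertex 2.804 -3.034 -0.406
vertex 3.234 -3.493 0.397
vertex 3.811 -2.964 -0.256
endloop
endfacet
facet normal -0.048 0.989 -0.141
outer loop
vertex 2.804 -3.034 -0.406
vertex 3.811 -2.964 -0.256
vertex 3.444 -3.116 -1.196
endloop
endfacet
facet normal -0.554 0.653 -0.517
outer loop
vertex 2.804 -3.034 -0.406
vertex 3.444 -3.116 -1.196
vertex 2.641 -3.74 -1.123
endloop
endfacet
facet normal -0.958 0.282 -0.060
outer loop
vertex 2.804 -3.034 -0.406
vertex 2.641 -3.74 -1.123
vertex 2.511 -3.973 -0.139
endloop
endfacet
facet normal -0.701 0.389 0.598
outer loop
vertex 2.804 -3.034 -0.406
vertex 2.511 -3.973 -0.139
vertex 3.234 -3.493 0.397
endloop
endfacet
facet normal 0.586 0.732 -0.347
outer loop
vertex 3.444 -3.116 -1.196
vertex 3.811 -2.964 -0.256
vertex 4.269 -3.627 -0.881
endloop
endfacet
facet normal 0.439 0.468 0.767
outer loop
vertex 3.811 -2.964 -0.256
vertex 3.234 -3.493 0.397
vertex 4.139 -3.86 0.103
endloop
endfacet
facet normal -0.472 -0.238 0.849
outer loop
vertex 3.234 -3.493 0.397
vertex 2.511 -3.973 -0.139
vertex 3.336 -4.484 0.176
endloop
endfacet
facet normal -0.886 -0.410 -0.214
outer loop
vertex 2.511 -3.973 -0.139
vertex 2.641 -3.74 -1.123
vertex 2.969 -4.636 -0.764
endloop
endfacet
facet normal -0.233 0.189 -0.954
outer loop
vertex 2.641 -3.74 -1.123
vertex 3.444 -3.116 -1.196
vertex 3.546 -4.107 -1.417
endloop
endfacet
facet normal 0.958 -0.282 0.060
outer loop
vertex 3.976 -4.566 -0.614
vertex 4.269 -3.627 -0.881
vertex 4.139 -3.86 0.103
endloop
endfacet
facet normal 0.554 -0.653 0.517
outer loop
vertex 3.976 -4.566 -0.614
vertex 4.139 -3.86 0.103
vertex 3.336 -4.484 0.176
endloop
endfacet
facet normal 0.048 -0.989 0.141
outer loop
vertex 3.976 -4.566 -0.614
vertex 3.336 -4.484 0.176
vertex 2.969 -4.636 -0.764
endloop
endfacet
facet normal 0.139 -0.826 -0.546
outer loop
vertex 3.976 -4.566 -0.614
vertex 2.969 -4.636 -0.764
vertex 3.546 -4.107 -1.417
endloop
endfacet
facet normal 0.701 -0.389 -0.598
outer loop
vertex 3.976 -4.566 -0.614
vertex 3.546 -4.107 -1.417
vertex 4.269 -3.627 -0.881
endloop
endfacet
facet normal 0.886 0.410 0.214
outer loop
vertex 4.139 -3.86 0.103
vertex 4.269 -3.627 -0.881
vertex 3.811 -2.964 -0.256
endloop
endfacet
facet normal 0.233 -0.189 0.954
outer loop
vertex 3.336 -4.484 0.176
vertex 4.139 -3.86 0.103
vertex 3.234 -3.493 0.397
endloop
endfacet
facet normal -0.586 -0.732 0.347
outer loop
vertex 2.969 -4.636 -0.764
vertex 3.336 -4.484 0.176
vertex 2.511 -3.973 -0.139
endloop
endfacet
facet normal -0.439 -0.468 -0.767
outer loop
vertex 3.546 -4.107 -1.417
vertex 2.969 -4.636 -0.764
vertex 2.641 -3.74 -1.123
endloop
endfacet
facet normal 0.472 0.238 -0.849
outer loop
vertex 4.269 -3.627 -0.881
vertex 3.546 -4.107 -1.417
vertex 3.444 -3.116 -1.196
endloop
endfacet

endsolid
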